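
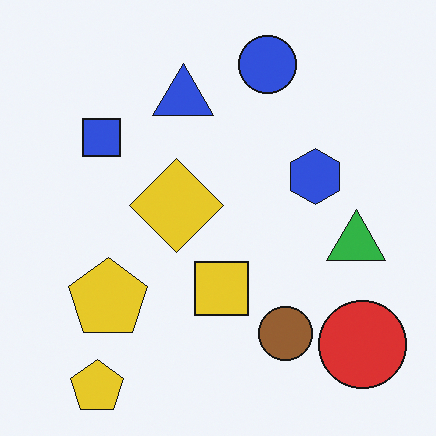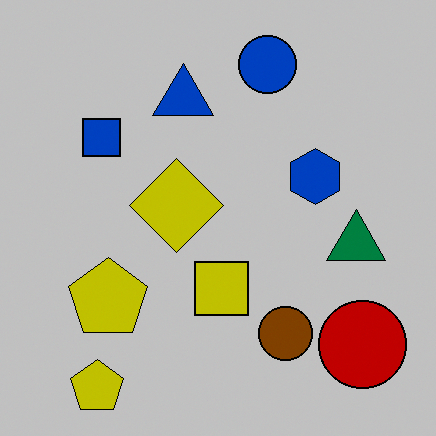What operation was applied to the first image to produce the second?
The transformation is: heavily posterized to just a handful of flat colors.

Each flat color has snapped to a coarser quantized level — most visibly, the near-white background has dropped to a flat grey.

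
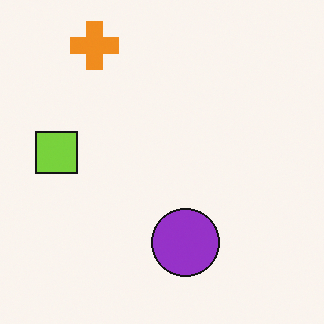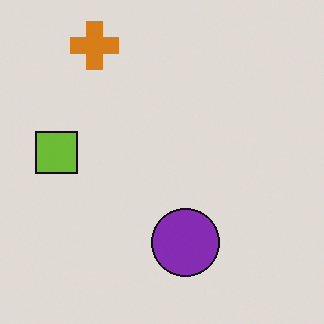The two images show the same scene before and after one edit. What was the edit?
The second image is the first slightly darkened.

Every pixel — background and shapes alike — is uniformly darkened.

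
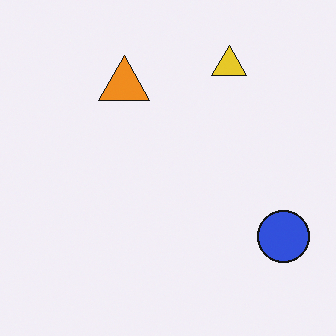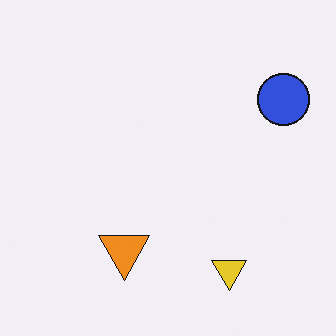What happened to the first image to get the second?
This is the original image flipped vertically (top ↔ bottom).

The yellow triangle is in the top-right of the first image and the bottom-right of the second — shapes on opposite sides of the horizontal midline have swapped in a mirror flip.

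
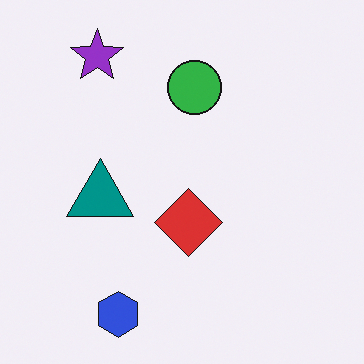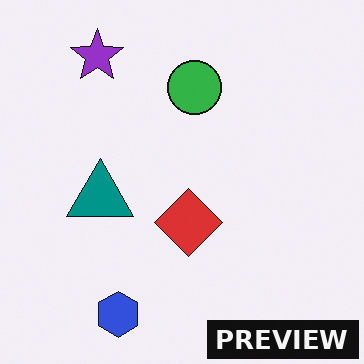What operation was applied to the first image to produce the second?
It was watermarked with the text "PREVIEW" in the lower-right corner.

A dark label reading "PREVIEW" appears in the lower-right corner.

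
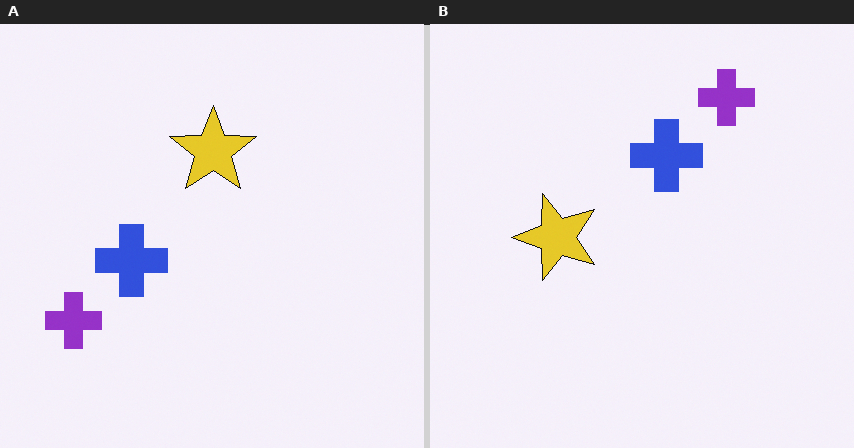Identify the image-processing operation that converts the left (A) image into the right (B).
It was transposed (reflected across the top-left ↔ bottom-right diagonal).

Shapes have swapped their row and column positions — what was in the top-right is now in the bottom-left — a diagonal reflection.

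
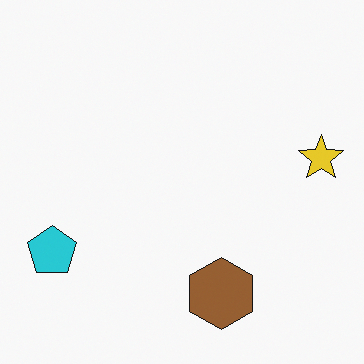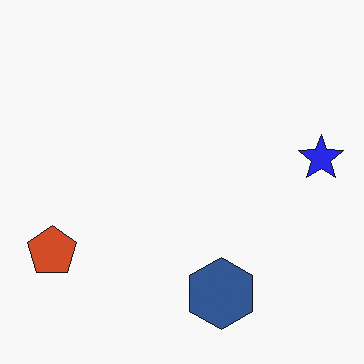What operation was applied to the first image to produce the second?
It was hue-shifted by a large amount.

Every shape's color has rotated by the same amount around the hue wheel — a uniform hue shift.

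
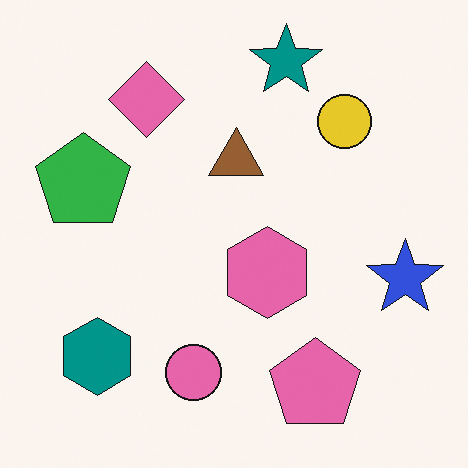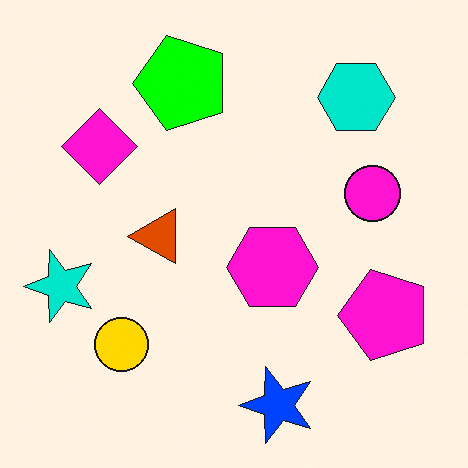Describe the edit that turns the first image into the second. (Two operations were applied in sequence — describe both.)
It was made much more vivid (saturation change), then transposed (reflected across the top-left ↔ bottom-right diagonal).

All colors are more vivid — a global saturation change. Shapes have swapped their row and column positions — what was in the top-right is now in the bottom-left — a diagonal reflection.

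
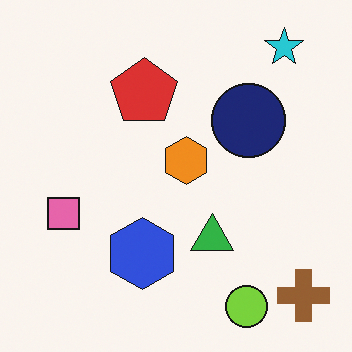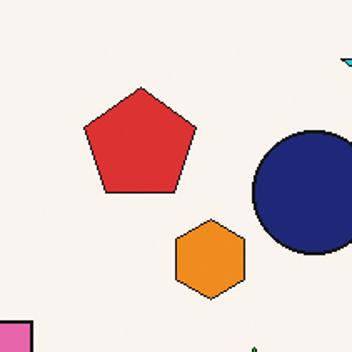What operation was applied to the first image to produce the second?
The transformation is: cropped tightly and scaled back up.

The visible shapes are larger and the field of view is narrower; shapes near the original edges may be partly or wholly outside the frame — a crop-and-rescale.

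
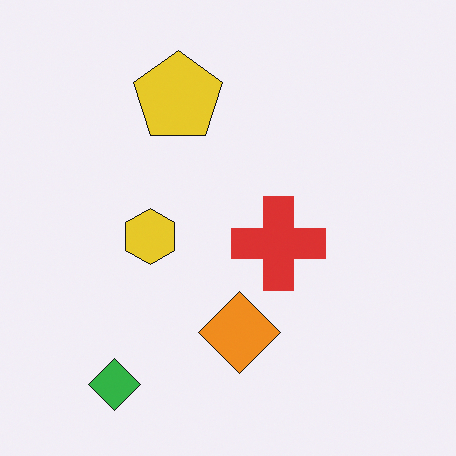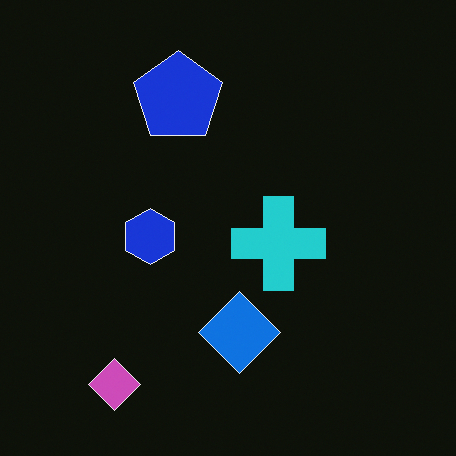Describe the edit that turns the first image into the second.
It was color-inverted (negative).

The light background has become dark and every shape's color is its complement — a photographic negative.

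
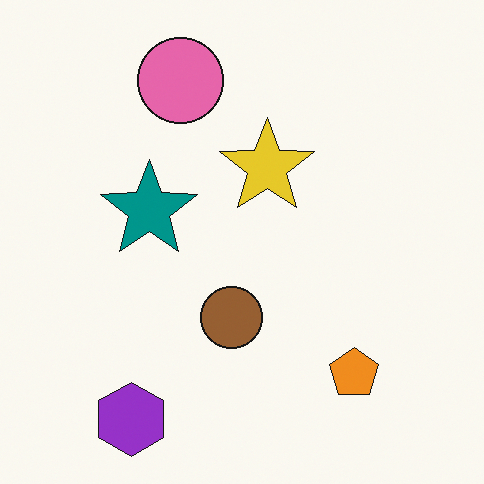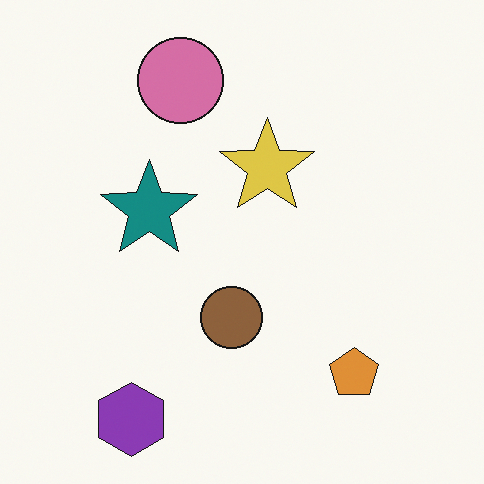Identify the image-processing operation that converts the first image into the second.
The second image is the first slightly desaturated.

All colors are more muted and greyish — a global saturation change.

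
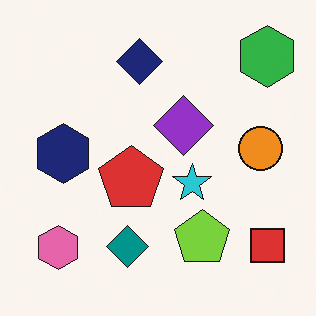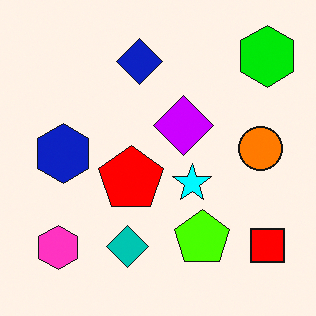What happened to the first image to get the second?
It was made much more vivid (saturation change).

All colors are more vivid — a global saturation change.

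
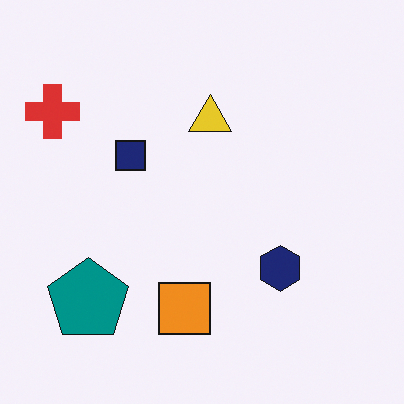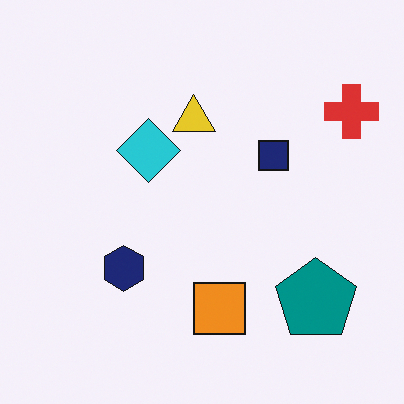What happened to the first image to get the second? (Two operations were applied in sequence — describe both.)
The second image is the first flipped horizontally (left ↔ right), then overlaid with an additional cyan diamond.

The red cross is in the top-left of the first image and the top-right of the second — shapes on opposite sides of the vertical midline have swapped in a mirror flip. A cyan diamond appears in the second image that is absent from the first.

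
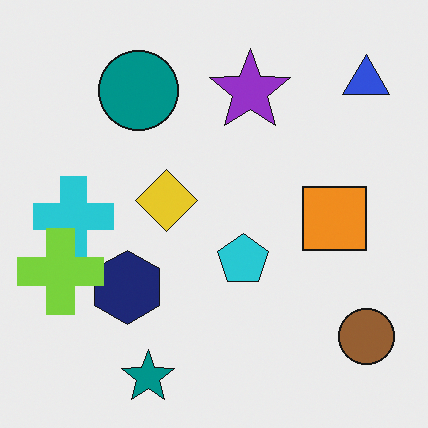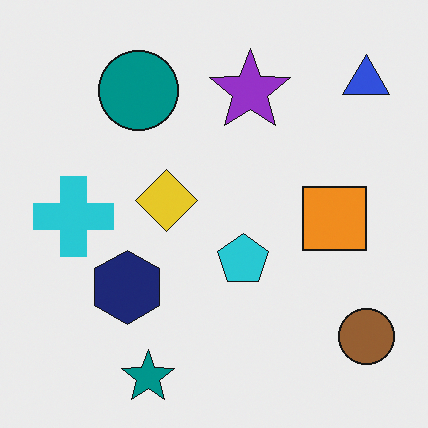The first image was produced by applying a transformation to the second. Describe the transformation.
It was overlaid with an additional lime cross.

A lime cross appears in the first image that is absent from the second.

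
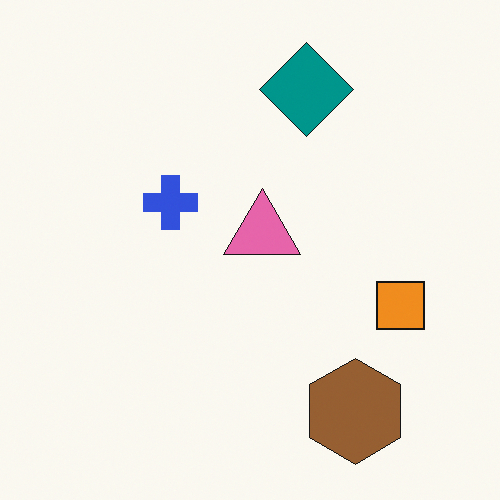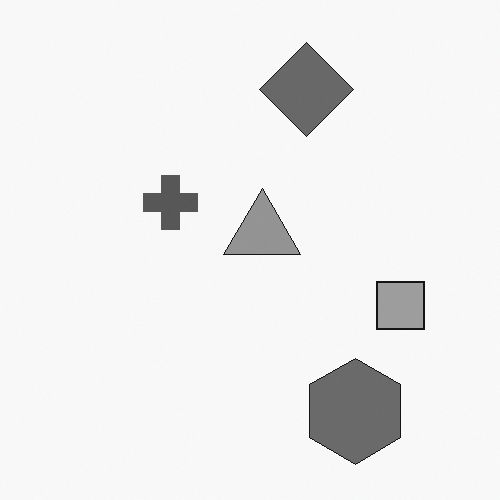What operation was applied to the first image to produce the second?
The transformation is: converted to grayscale.

All color is removed — every shape is now a shade of grey.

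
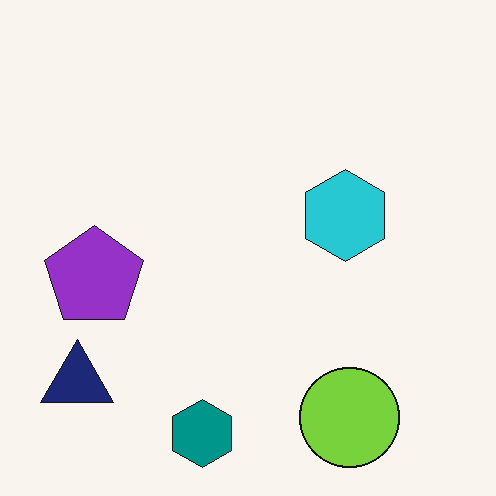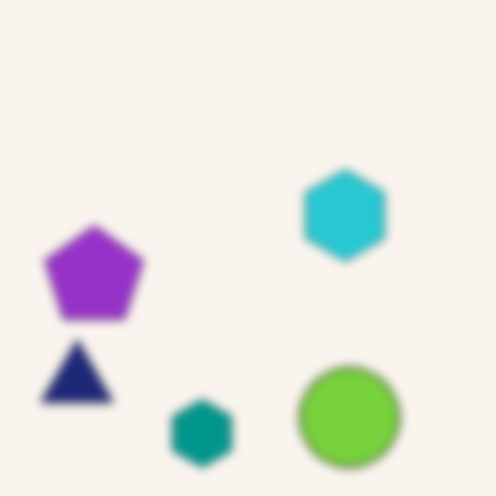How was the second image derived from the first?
The second image is the first moderately blurred.

Shape edges and outlines are uniformly softened across the whole image.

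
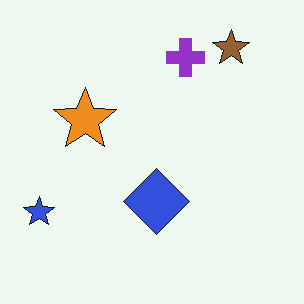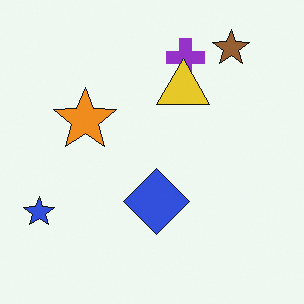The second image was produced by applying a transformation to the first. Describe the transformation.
This is the original image overlaid with an additional yellow triangle.

A yellow triangle appears in the second image that is absent from the first.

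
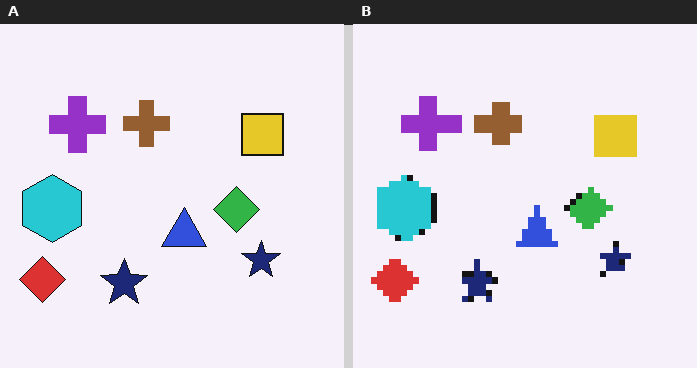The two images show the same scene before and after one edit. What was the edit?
The transformation is: pixelated into visible square blocks.

Shapes are reduced to large square blocks; fine edges and outlines are lost — a downscale-then-upscale (mosaic) effect.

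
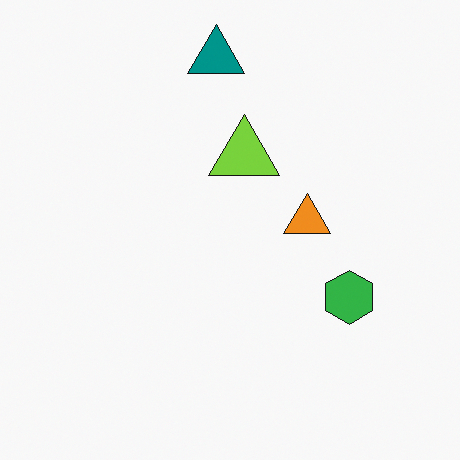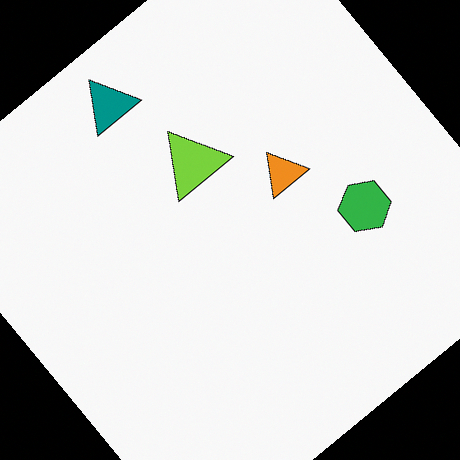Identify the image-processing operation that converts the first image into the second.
The image was rotated counter-clockwise by a large amount — several tens of degrees.

Every shape is tilted by the same angle and the image corners show triangular fill wedges — a whole-image rotation by a non-right angle.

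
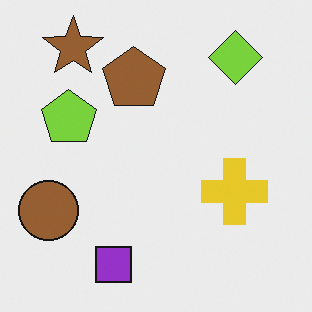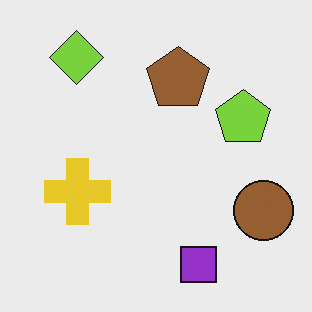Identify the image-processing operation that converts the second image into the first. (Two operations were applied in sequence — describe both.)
It was flipped horizontally (left ↔ right), then overlaid with an additional brown star.

The brown circle is in the bottom-right of the second image and the bottom-left of the first — shapes on opposite sides of the vertical midline have swapped in a mirror flip. A brown star appears in the first image that is absent from the second.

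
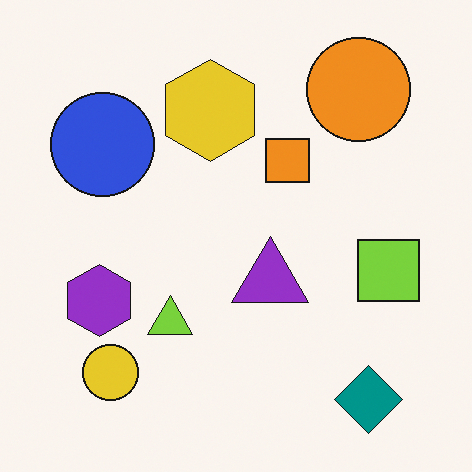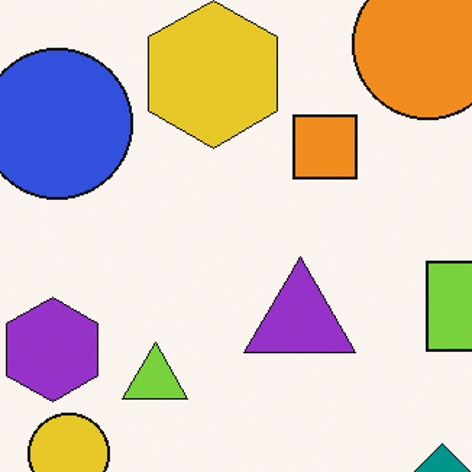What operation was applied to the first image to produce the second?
It was cropped to a modestly smaller region and rescaled.

The visible shapes are larger and the field of view is narrower; shapes near the original edges may be partly or wholly outside the frame — a crop-and-rescale.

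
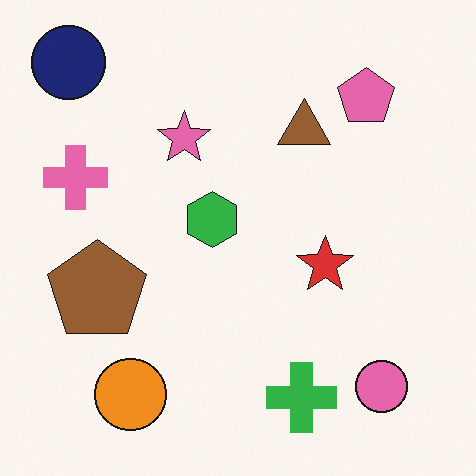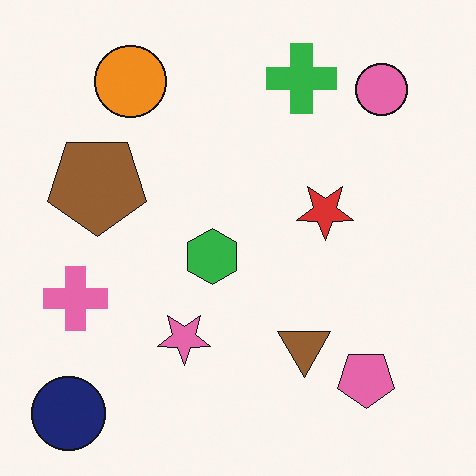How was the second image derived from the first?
The second image is the first flipped vertically (top ↔ bottom).

The navy circle is in the top-left of the first image and the bottom-left of the second — shapes on opposite sides of the horizontal midline have swapped in a mirror flip.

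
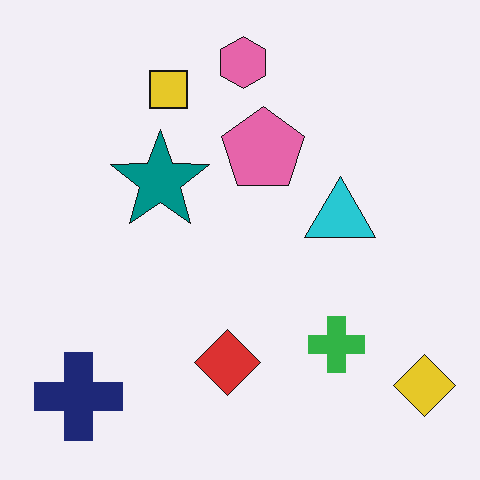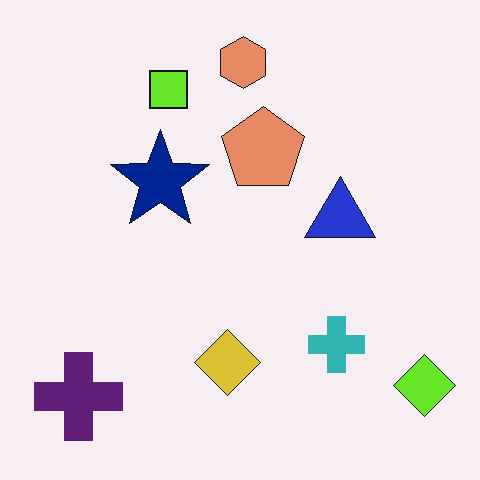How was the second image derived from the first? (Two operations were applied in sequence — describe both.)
It was hue-shifted slightly, then given moderate JPEG compression.

Every shape's color has rotated by the same amount around the hue wheel — a uniform hue shift. Blocky 8×8 compression artifacts appear around shape edges and the flat background shows ringing — characteristic JPEG degradation.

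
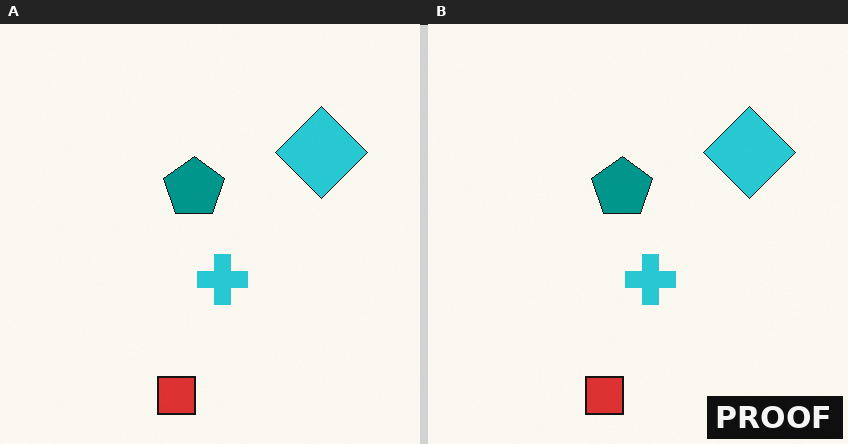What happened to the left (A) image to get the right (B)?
The right (B) image is the left (A) watermarked with the text "PROOF" in the lower-right corner.

A dark label reading "PROOF" appears in the lower-right corner.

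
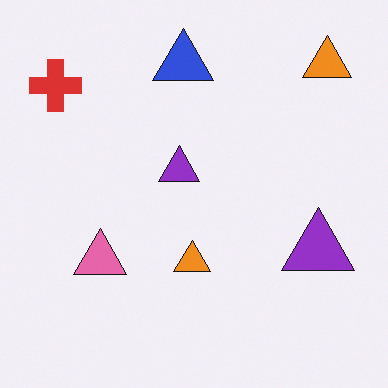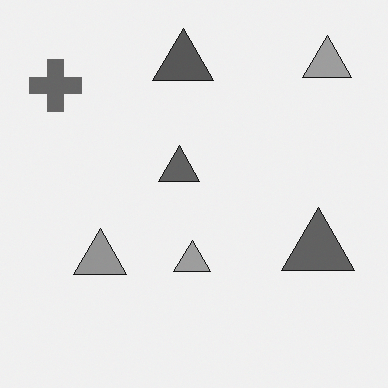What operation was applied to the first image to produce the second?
It was converted to grayscale.

All color is removed — every shape is now a shade of grey.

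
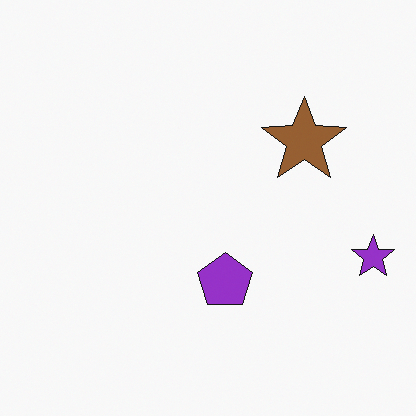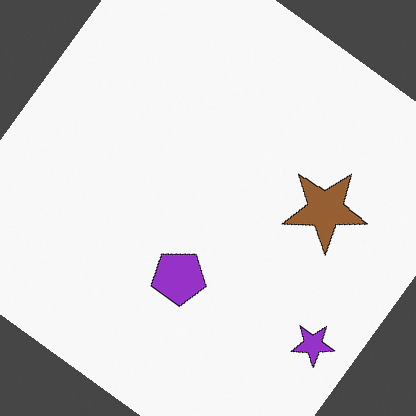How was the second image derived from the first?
This is the original image rotated clockwise by a large amount — several tens of degrees.

Every shape is tilted by the same angle and the image corners show triangular fill wedges — a whole-image rotation by a non-right angle.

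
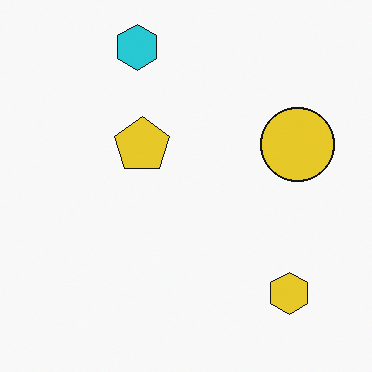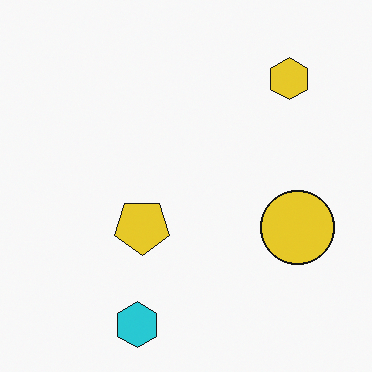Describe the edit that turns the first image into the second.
This is the original image flipped vertically (top ↔ bottom).

The cyan hexagon is in the top of the first image and the bottom of the second — shapes on opposite sides of the horizontal midline have swapped in a mirror flip.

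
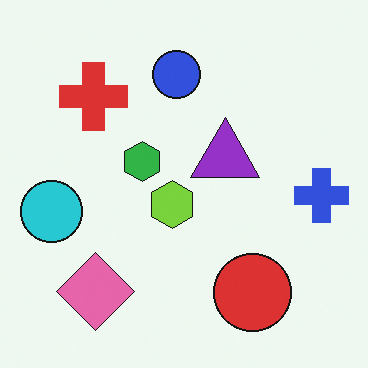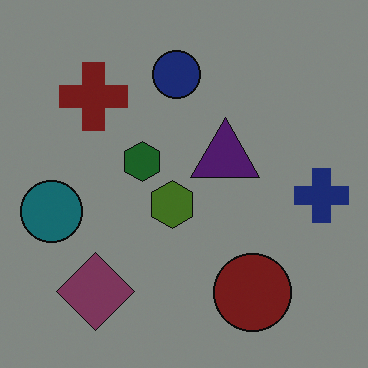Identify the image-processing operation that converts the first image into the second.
Darkened a lot.

Every pixel — background and shapes alike — is uniformly darkened.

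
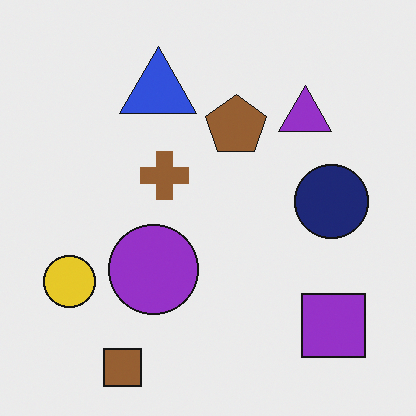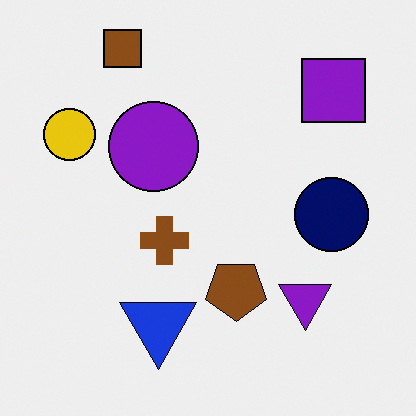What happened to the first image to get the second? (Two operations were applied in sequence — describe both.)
The transformation is: flipped vertically (top ↔ bottom), then given slightly increased contrast.

The brown square is in the bottom-left of the first image and the top-left of the second — shapes on opposite sides of the horizontal midline have swapped in a mirror flip. Tones are pushed away from mid-grey across the whole image — a global contrast change.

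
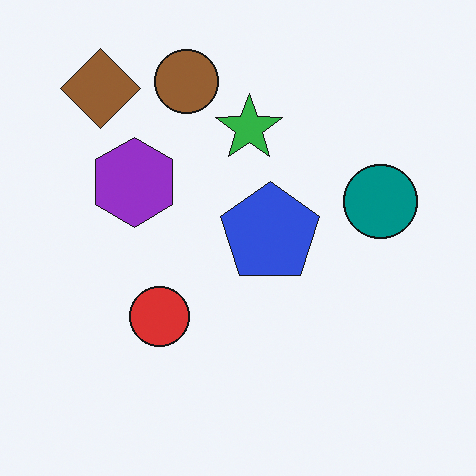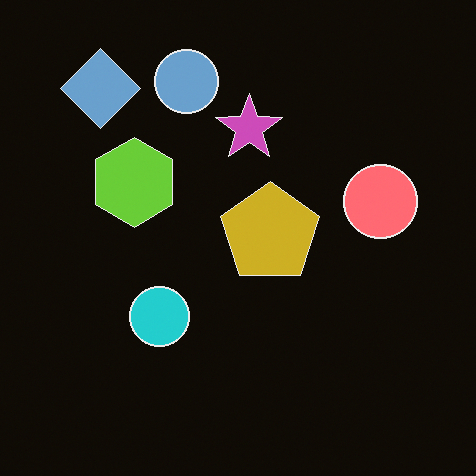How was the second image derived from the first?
The transformation is: color-inverted (negative).

The light background has become dark and every shape's color is its complement — a photographic negative.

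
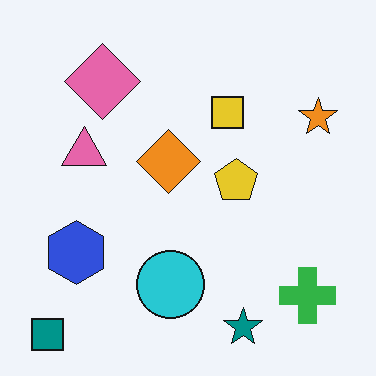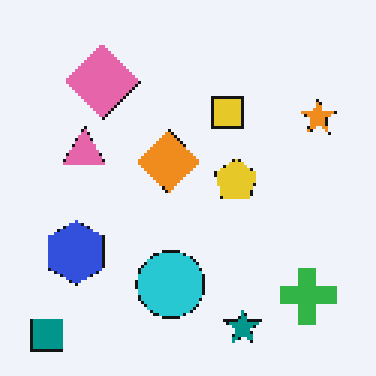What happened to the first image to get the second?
The image was lightly pixelated (a mild mosaic effect).

Shapes are reduced to large square blocks; fine edges and outlines are lost — a downscale-then-upscale (mosaic) effect.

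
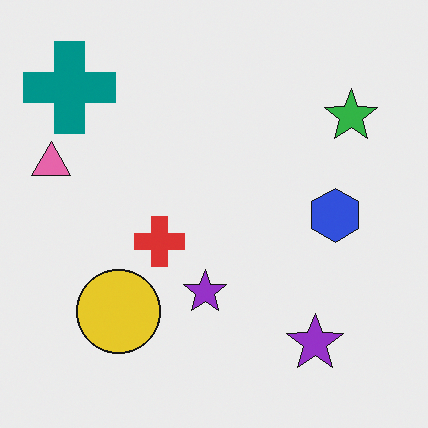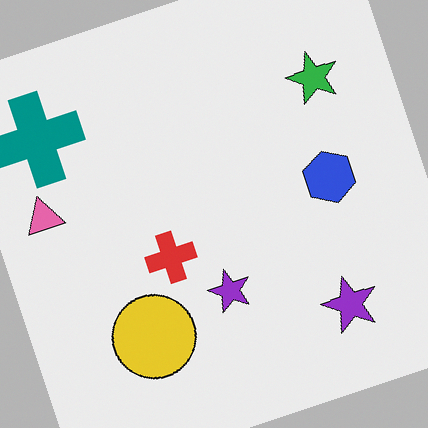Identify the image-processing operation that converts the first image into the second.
The transformation is: rotated counter-clockwise by a clearly visible amount.

Every shape is tilted by the same angle and the image corners show triangular fill wedges — a whole-image rotation by a non-right angle.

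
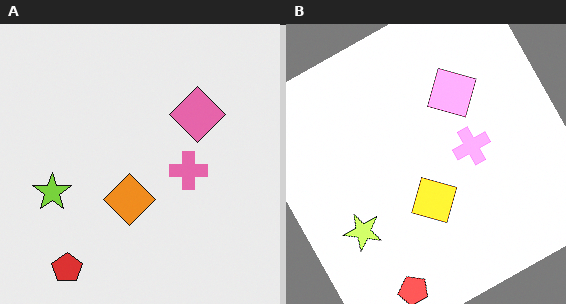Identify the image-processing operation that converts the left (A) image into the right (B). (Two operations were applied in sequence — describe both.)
The image was rotated counter-clockwise by a moderate amount, then noticeably brightened.

Every shape is tilted by the same angle and the image corners show triangular fill wedges — a whole-image rotation by a non-right angle. Every pixel — background and shapes alike — is uniformly brightened.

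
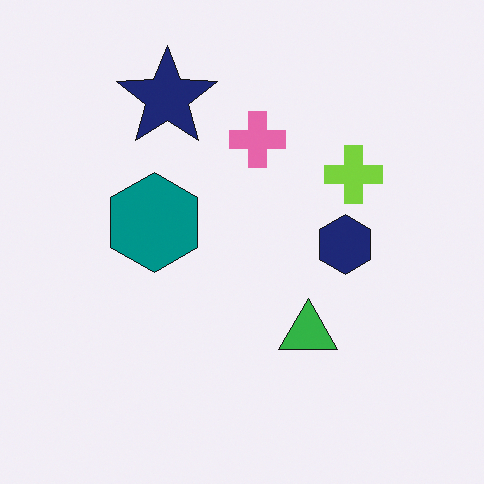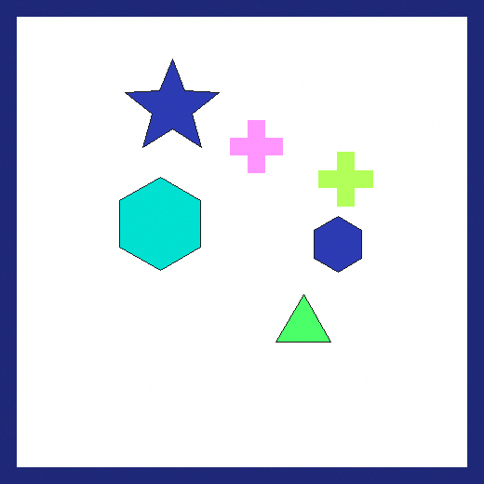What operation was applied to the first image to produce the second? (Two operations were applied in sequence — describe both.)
This is the original image substantially brightened, then framed with a navy border.

Every pixel — background and shapes alike — is uniformly brightened. A solid navy frame runs around the edge of the second image, with the content slightly shrunk inside it.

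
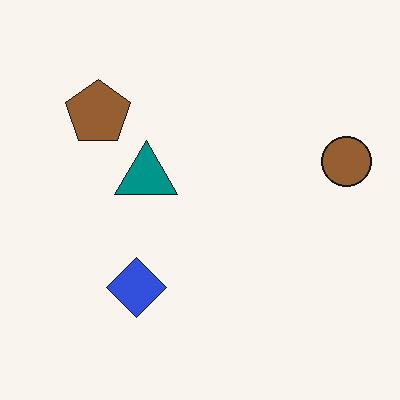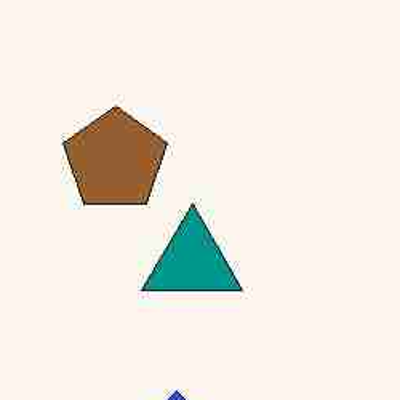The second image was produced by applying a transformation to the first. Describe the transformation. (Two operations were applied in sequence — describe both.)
This is the original image degraded with heavy JPEG compression, then cropped to a modestly smaller region and rescaled.

Blocky 8×8 compression artifacts appear around shape edges and the flat background shows ringing — characteristic JPEG degradation. The visible shapes are larger and the field of view is narrower; shapes near the original edges may be partly or wholly outside the frame — a crop-and-rescale.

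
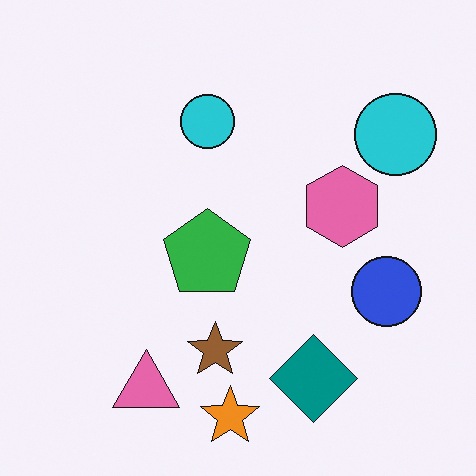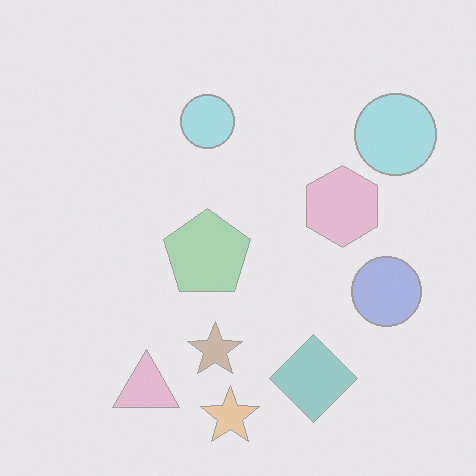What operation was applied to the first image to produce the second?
The image was given much lower contrast.

Tones are pushed toward mid-grey across the whole image — a global contrast change.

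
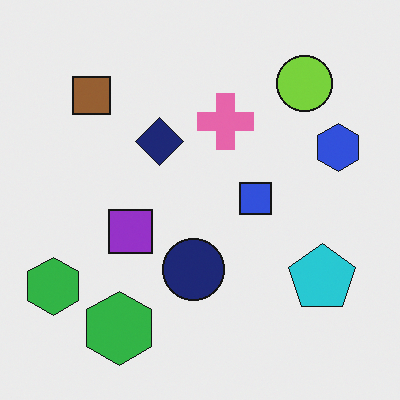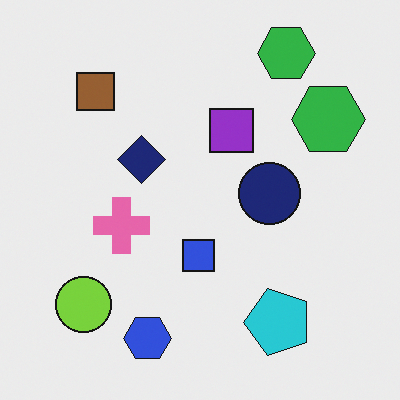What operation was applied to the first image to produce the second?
The transformation is: transposed (reflected across the top-left ↔ bottom-right diagonal).

Shapes have swapped their row and column positions — what was in the top-right is now in the bottom-left — a diagonal reflection.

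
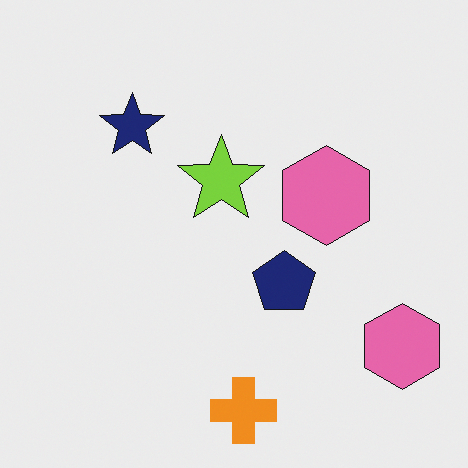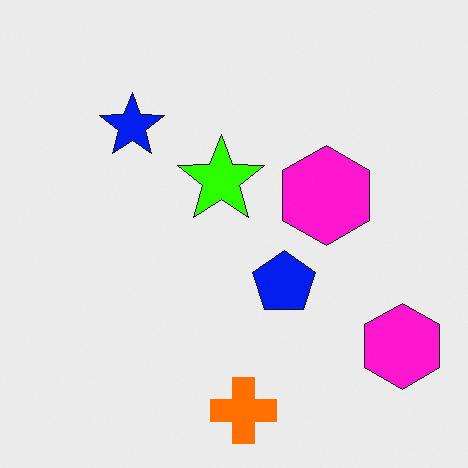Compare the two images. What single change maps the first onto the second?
Made much more vivid (saturation change).

All colors are more vivid — a global saturation change.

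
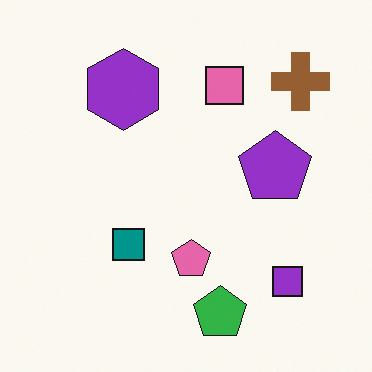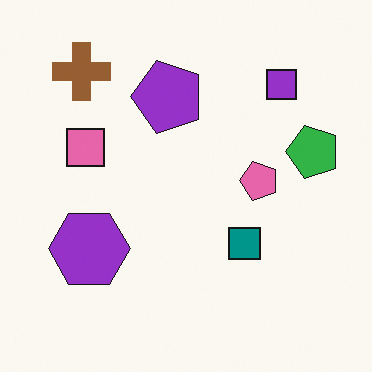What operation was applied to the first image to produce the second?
The image was rotated 90° counter-clockwise.

The brown cross sits in the top-right of the first image and the top-left of the second — consistent with a whole-image 90° counter-clockwise rotation.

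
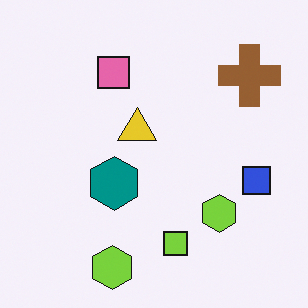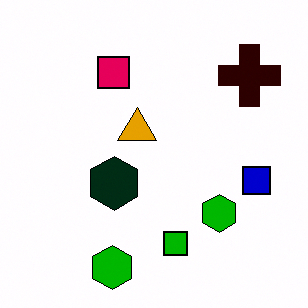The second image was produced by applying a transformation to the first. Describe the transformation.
This is the original image boosted in contrast.

Tones are pushed away from mid-grey across the whole image — a global contrast change.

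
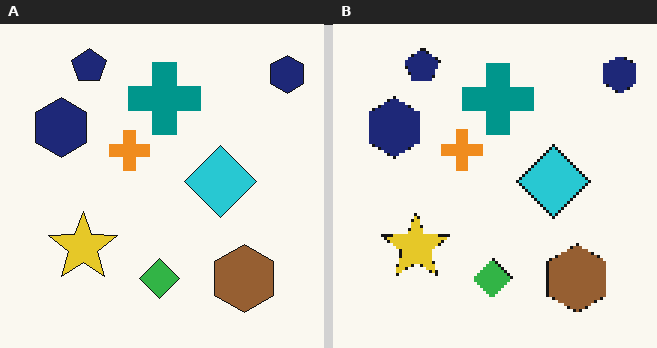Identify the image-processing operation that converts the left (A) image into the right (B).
This is the original image mildly pixelated.

Shapes are reduced to large square blocks; fine edges and outlines are lost — a downscale-then-upscale (mosaic) effect.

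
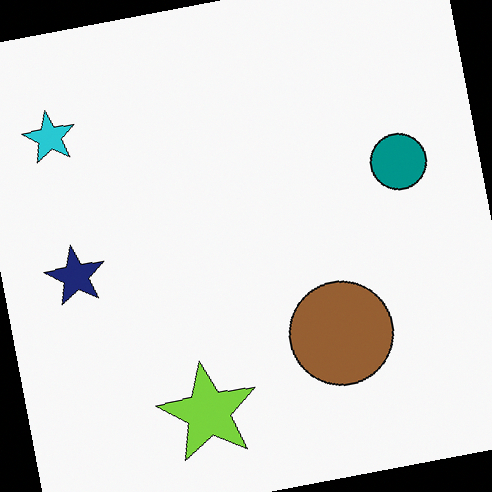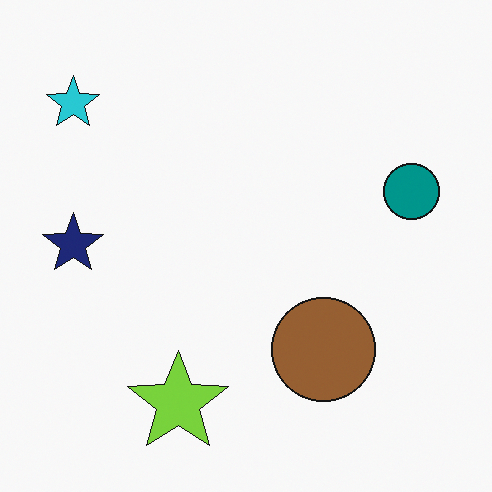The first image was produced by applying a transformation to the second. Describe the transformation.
The image was rotated counter-clockwise by a small amount.

Every shape is tilted by the same angle and the image corners show triangular fill wedges — a whole-image rotation by a non-right angle.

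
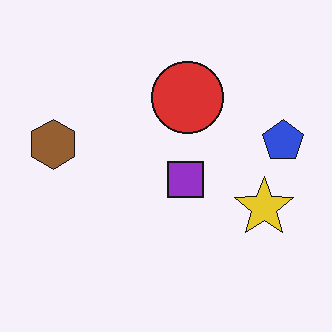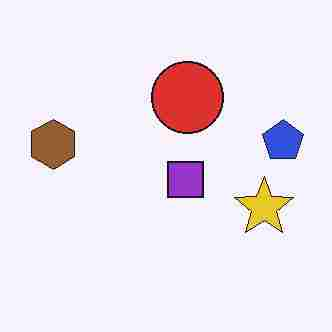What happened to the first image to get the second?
The second image is the first heavily JPEG-compressed with obvious blocking artifacts.

Blocky 8×8 compression artifacts appear around shape edges and the flat background shows ringing — characteristic JPEG degradation.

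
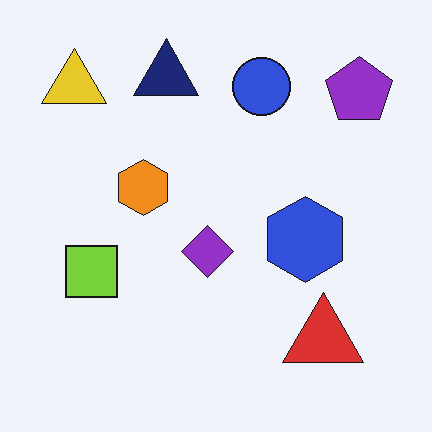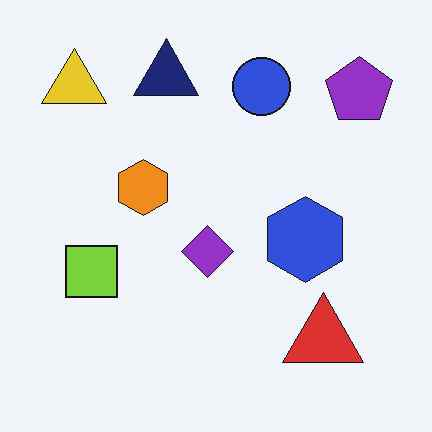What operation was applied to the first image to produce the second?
The transformation is: JPEG-compressed with visible artifacts.

Blocky 8×8 compression artifacts appear around shape edges and the flat background shows ringing — characteristic JPEG degradation.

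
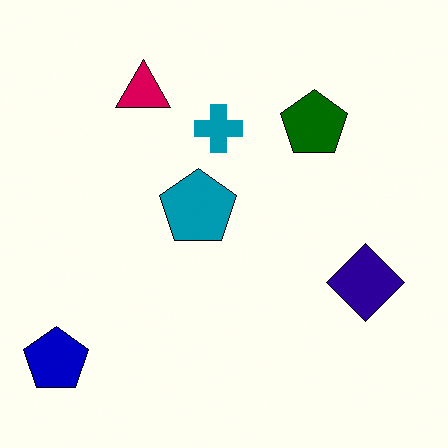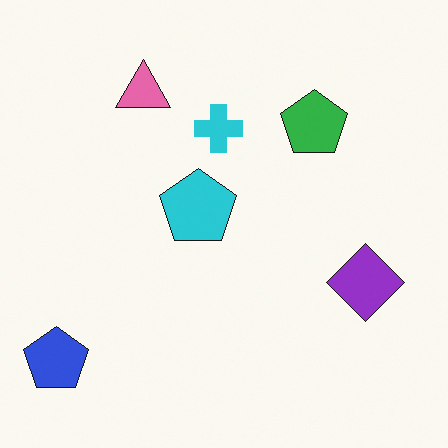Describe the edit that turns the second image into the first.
The first image is the second boosted in contrast.

Tones are pushed away from mid-grey across the whole image — a global contrast change.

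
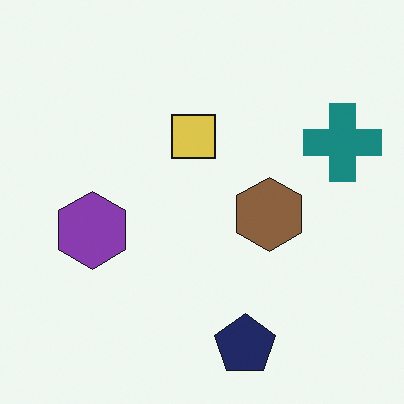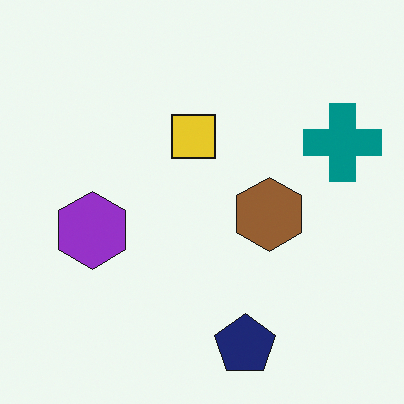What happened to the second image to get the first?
The transformation is: slightly desaturated.

All colors are more muted and greyish — a global saturation change.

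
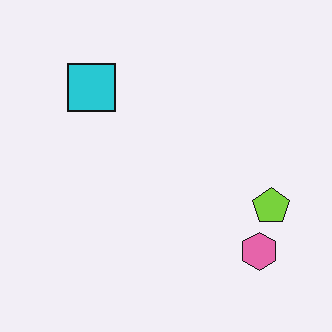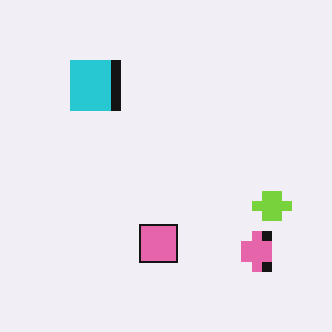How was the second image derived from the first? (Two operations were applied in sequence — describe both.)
The second image is the first heavily pixelated into large blocks, then overlaid with an additional pink square.

Shapes are reduced to large square blocks; fine edges and outlines are lost — a downscale-then-upscale (mosaic) effect. A pink square appears in the second image that is absent from the first.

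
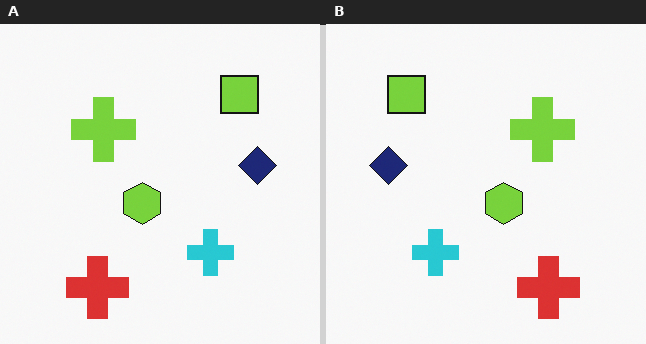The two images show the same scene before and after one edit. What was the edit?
This is the original image flipped horizontally (left ↔ right).

The navy diamond is in the right of the left (A) image and the left of the right (B) — shapes on opposite sides of the vertical midline have swapped in a mirror flip.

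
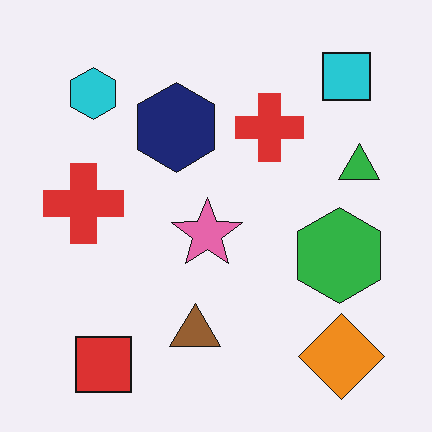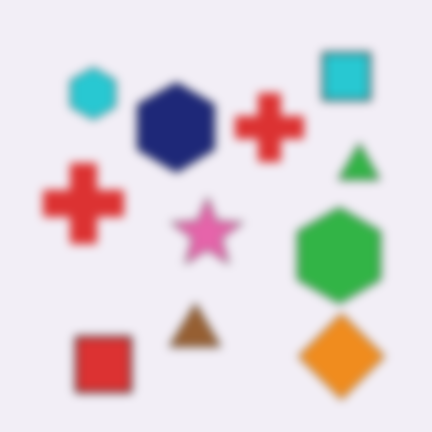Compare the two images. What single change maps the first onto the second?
It was moderately blurred.

Shape edges and outlines are uniformly softened across the whole image.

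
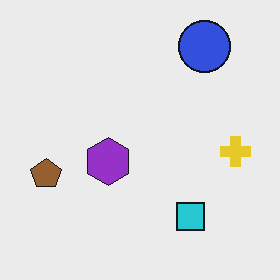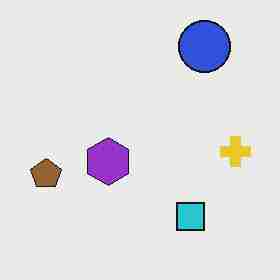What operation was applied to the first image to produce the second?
The image was degraded with heavy JPEG compression.

Blocky 8×8 compression artifacts appear around shape edges and the flat background shows ringing — characteristic JPEG degradation.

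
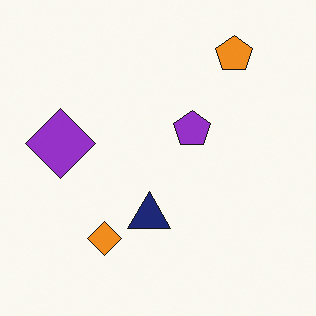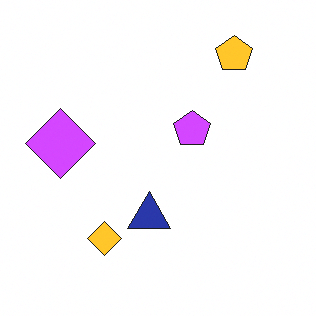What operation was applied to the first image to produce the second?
The transformation is: substantially brightened.

Every pixel — background and shapes alike — is uniformly brightened.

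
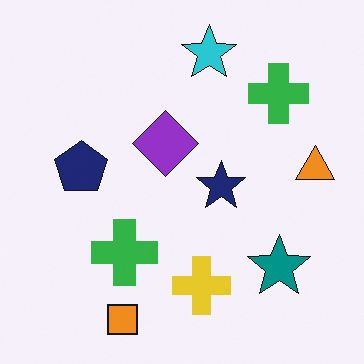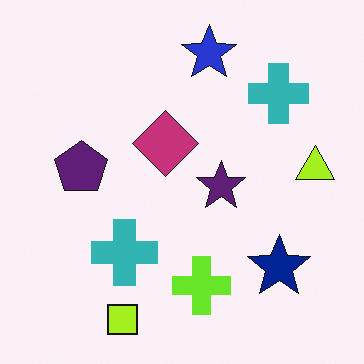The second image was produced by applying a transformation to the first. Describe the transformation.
The image was hue-shifted slightly.

Every shape's color has rotated by the same amount around the hue wheel — a uniform hue shift.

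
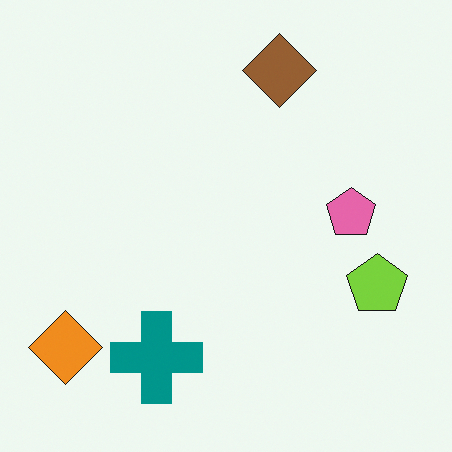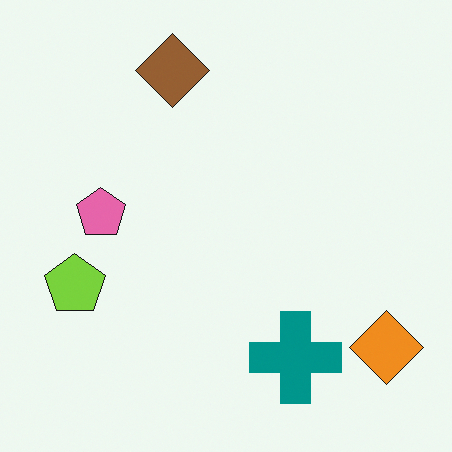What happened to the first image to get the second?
It was flipped horizontally (left ↔ right).

The orange diamond is in the bottom-left of the first image and the bottom-right of the second — shapes on opposite sides of the vertical midline have swapped in a mirror flip.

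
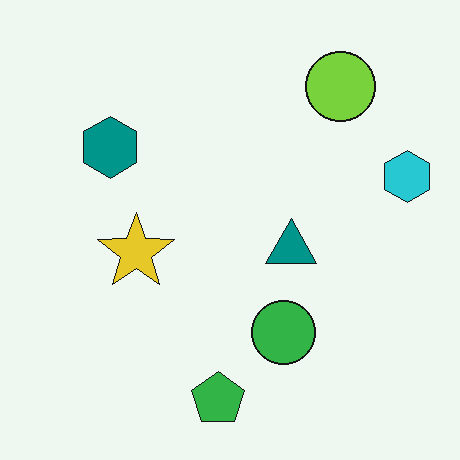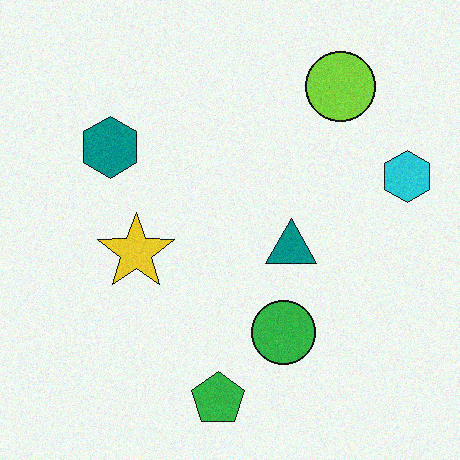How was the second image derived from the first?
The image was degraded with light additive noise.

Random speckle covers the whole image, including the flat background.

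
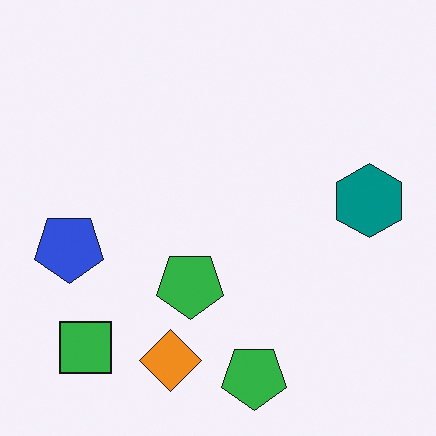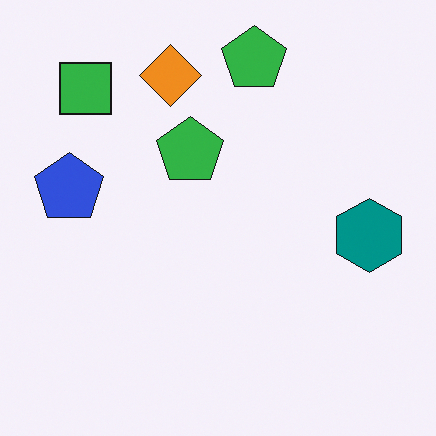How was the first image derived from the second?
Flipped vertically (top ↔ bottom).

The orange diamond is in the top of the second image and the bottom of the first — shapes on opposite sides of the horizontal midline have swapped in a mirror flip.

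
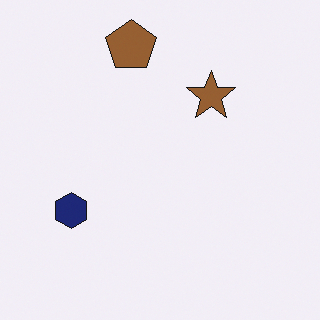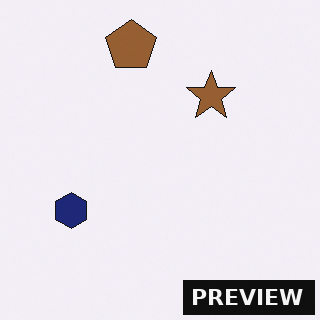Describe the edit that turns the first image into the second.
It was watermarked with the text "PREVIEW" in the lower-right corner.

A dark label reading "PREVIEW" appears in the lower-right corner.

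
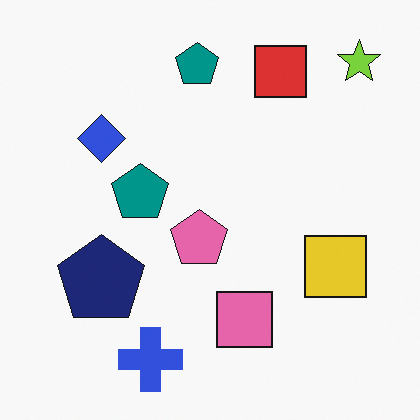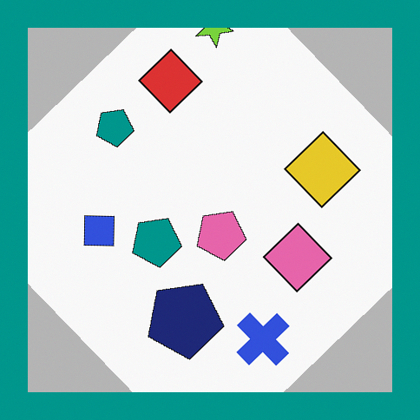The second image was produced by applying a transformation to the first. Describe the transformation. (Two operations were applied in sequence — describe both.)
It was rotated counter-clockwise by a large amount — several tens of degrees, then framed with a teal border.

Every shape is tilted by the same angle and the image corners show triangular fill wedges — a whole-image rotation by a non-right angle. A solid teal frame runs around the edge of the second image, with the content slightly shrunk inside it.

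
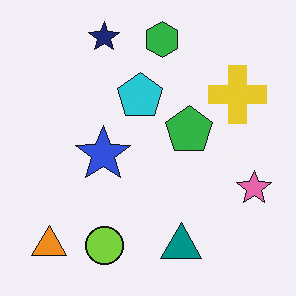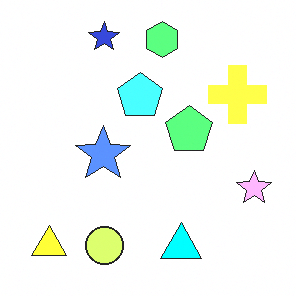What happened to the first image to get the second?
This is the original image substantially brightened.

Every pixel — background and shapes alike — is uniformly brightened.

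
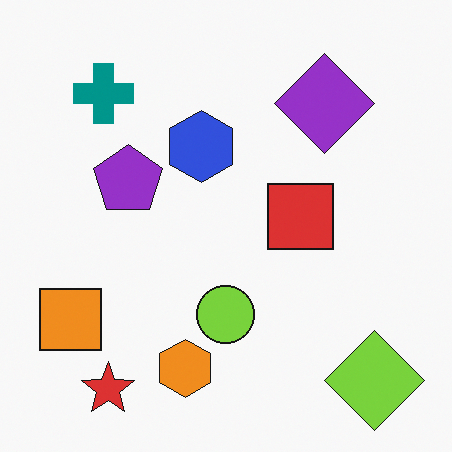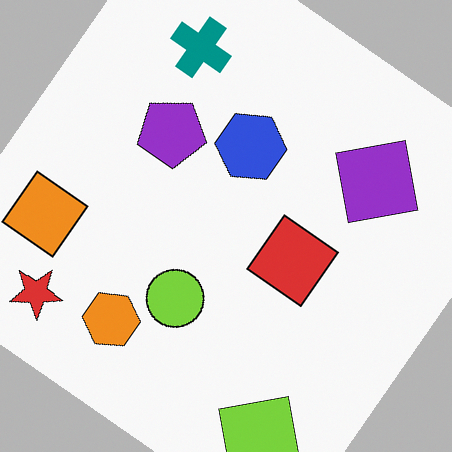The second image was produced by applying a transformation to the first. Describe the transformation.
It was rotated clockwise by a large amount — several tens of degrees.

Every shape is tilted by the same angle and the image corners show triangular fill wedges — a whole-image rotation by a non-right angle.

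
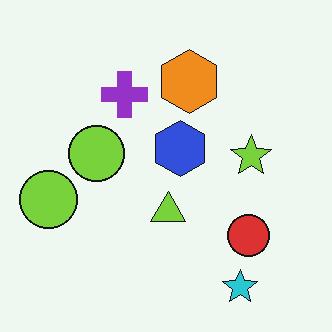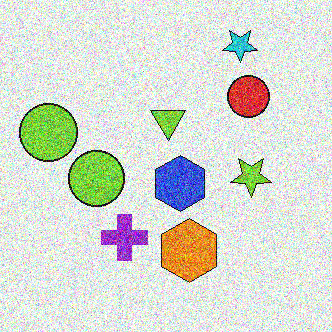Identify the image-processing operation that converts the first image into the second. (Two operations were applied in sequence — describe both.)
Flipped vertically (top ↔ bottom), then degraded with heavy additive noise.

The cyan star is in the bottom-right of the first image and the top-right of the second — shapes on opposite sides of the horizontal midline have swapped in a mirror flip. Random speckle covers the whole image, including the flat background.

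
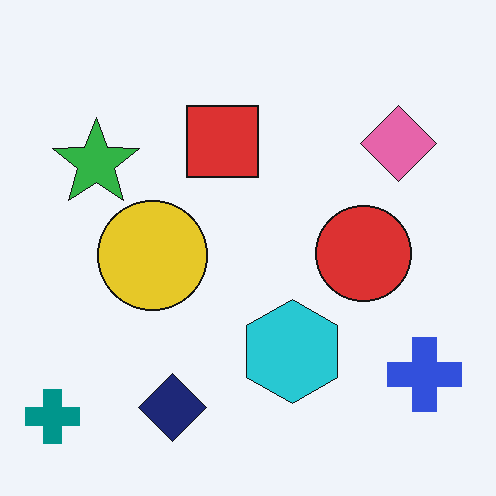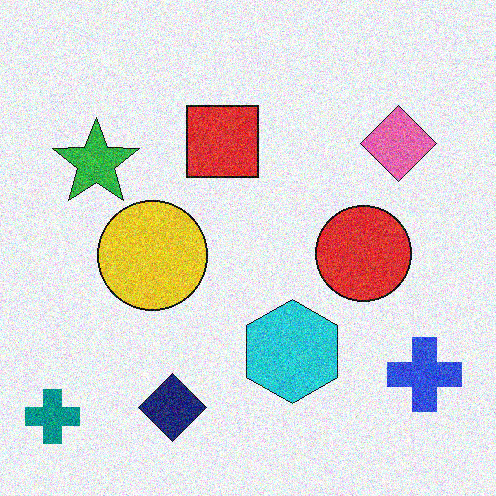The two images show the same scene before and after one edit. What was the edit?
This is the original image degraded with visible gaussian noise.

Random speckle covers the whole image, including the flat background.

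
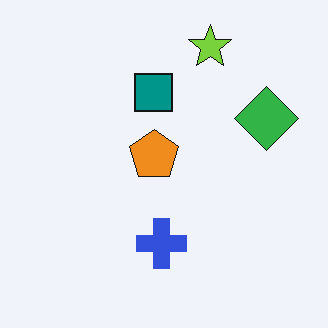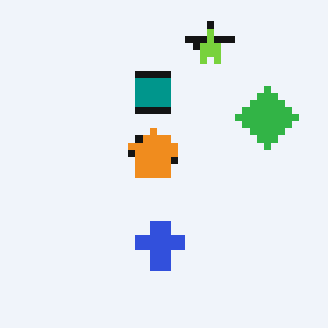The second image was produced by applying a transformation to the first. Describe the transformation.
It was pixelated into visible square blocks.

Shapes are reduced to large square blocks; fine edges and outlines are lost — a downscale-then-upscale (mosaic) effect.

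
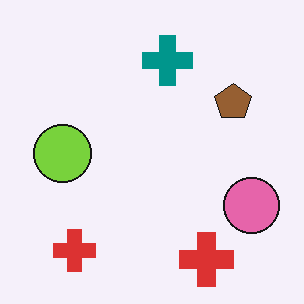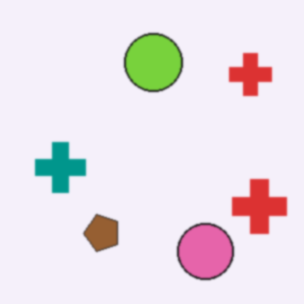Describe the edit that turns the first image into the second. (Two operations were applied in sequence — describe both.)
Transposed (reflected across the top-left ↔ bottom-right diagonal), then slightly softened.

Shapes have swapped their row and column positions — what was in the top-right is now in the bottom-left — a diagonal reflection. Shape edges and outlines are uniformly softened across the whole image.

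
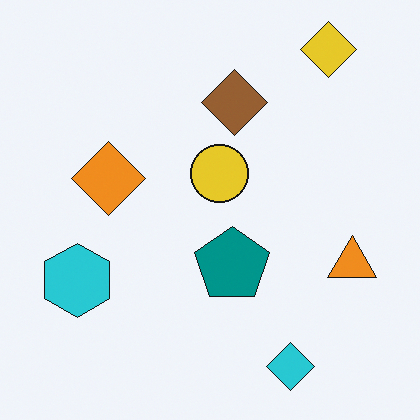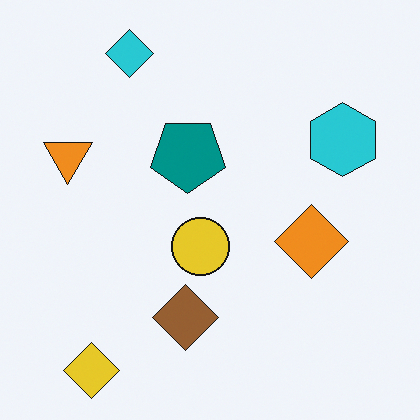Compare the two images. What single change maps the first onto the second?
The transformation is: rotated 180°.

The yellow diamond sits in the top-right of the first image and the bottom-left of the second — consistent with a whole-image 180° rotation.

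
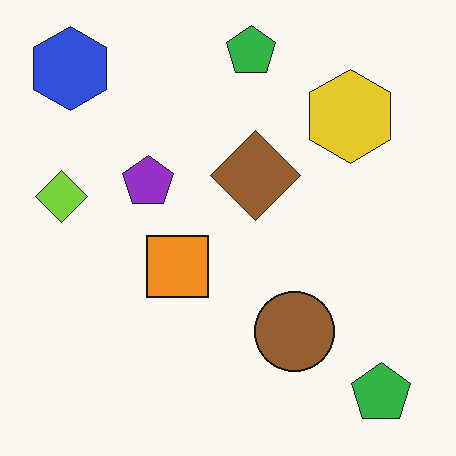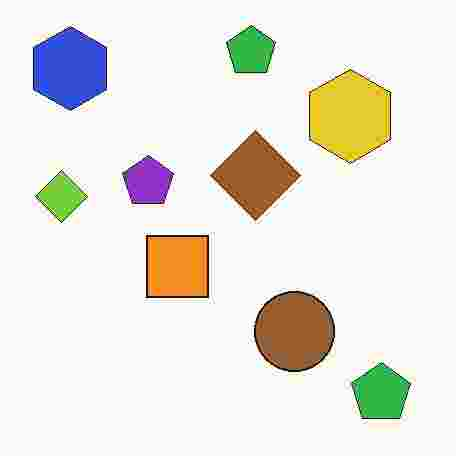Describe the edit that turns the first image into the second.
The second image is the first heavily JPEG-compressed with obvious blocking artifacts.

Blocky 8×8 compression artifacts appear around shape edges and the flat background shows ringing — characteristic JPEG degradation.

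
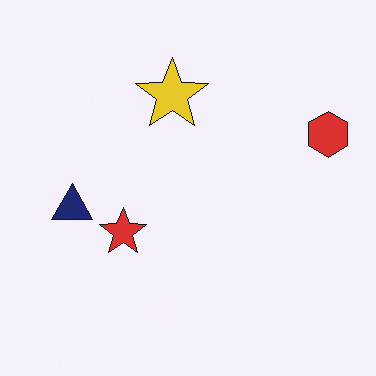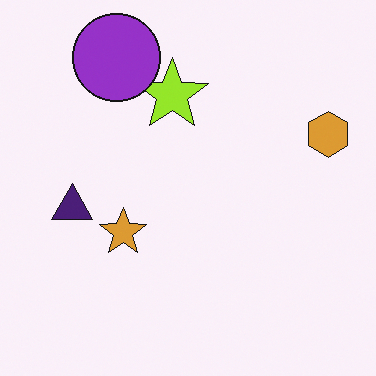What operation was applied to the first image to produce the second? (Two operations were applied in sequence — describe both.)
The image was hue-shifted by a small amount, then overlaid with an additional purple circle.

Every shape's color has rotated by the same amount around the hue wheel — a uniform hue shift. A purple circle appears in the second image that is absent from the first.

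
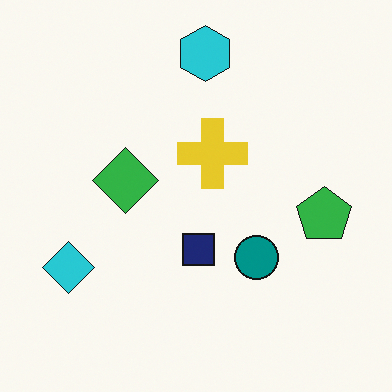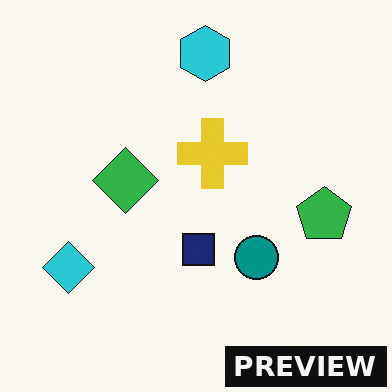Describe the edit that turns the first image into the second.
The second image is the first watermarked with the text "PREVIEW" in the lower-right corner.

A dark label reading "PREVIEW" appears in the lower-right corner.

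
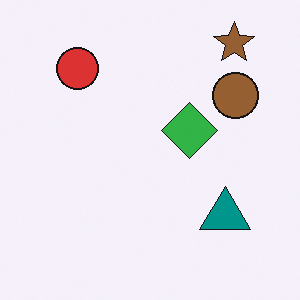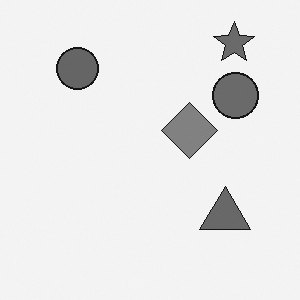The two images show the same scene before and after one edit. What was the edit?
Converted to grayscale.

All color is removed — every shape is now a shade of grey.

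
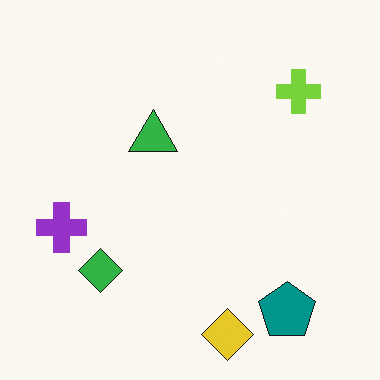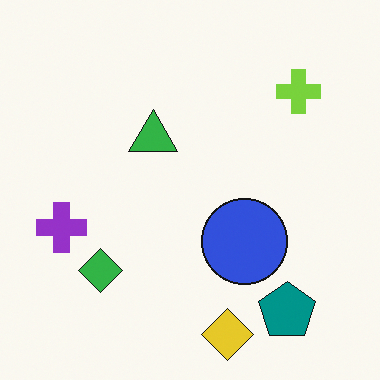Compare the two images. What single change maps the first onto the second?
The transformation is: overlaid with an additional blue circle.

A blue circle appears in the second image that is absent from the first.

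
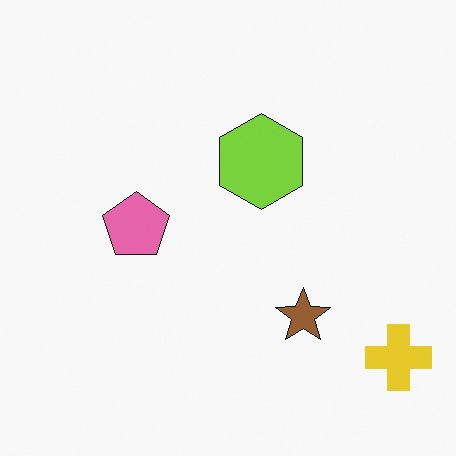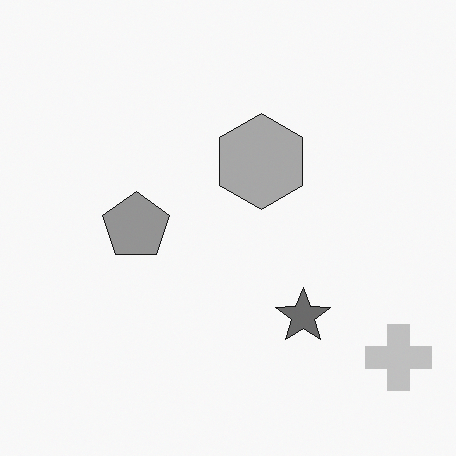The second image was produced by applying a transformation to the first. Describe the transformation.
The second image is the first converted to grayscale.

All color is removed — every shape is now a shade of grey.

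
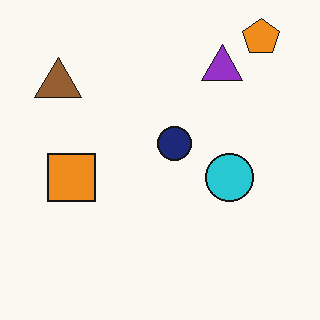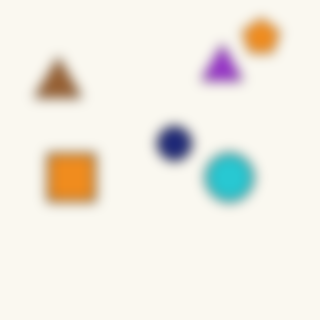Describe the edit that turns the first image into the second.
The second image is the first strongly gaussian-blurred.

Shape edges and outlines are uniformly softened across the whole image.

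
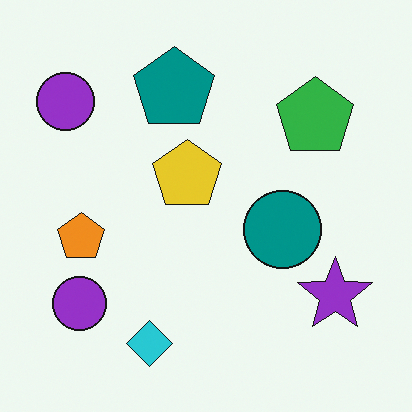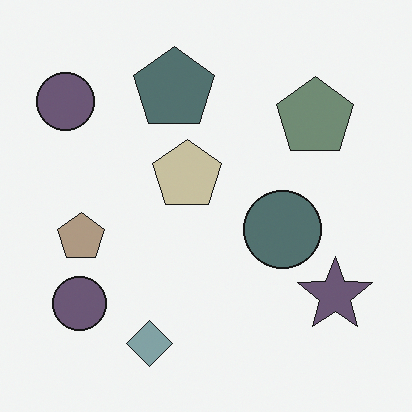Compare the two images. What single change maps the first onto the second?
This is the original image heavily desaturated.

All colors are more muted and greyish — a global saturation change.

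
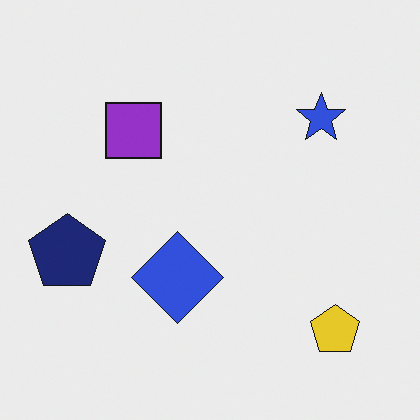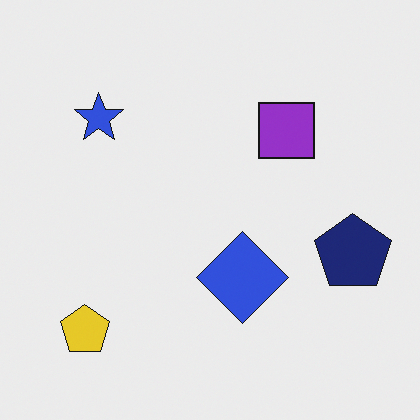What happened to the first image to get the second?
The image was flipped horizontally (left ↔ right).

The navy pentagon is in the left of the first image and the right of the second — shapes on opposite sides of the vertical midline have swapped in a mirror flip.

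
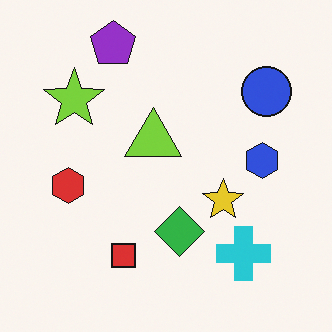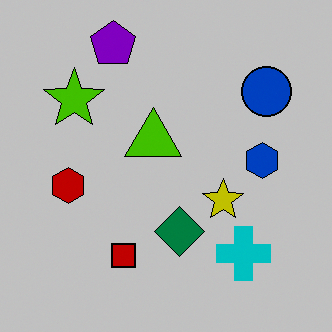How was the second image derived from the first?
The second image is the first aggressively posterized.

Each flat color has snapped to a coarser quantized level — most visibly, the near-white background has dropped to a flat grey.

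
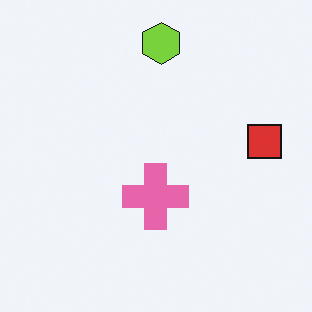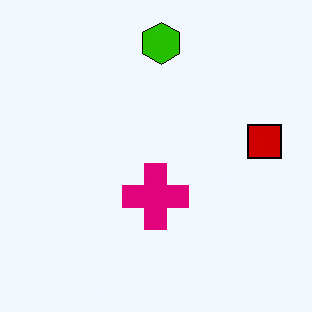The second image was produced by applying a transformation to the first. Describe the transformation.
This is the original image given much higher contrast.

Tones are pushed away from mid-grey across the whole image — a global contrast change.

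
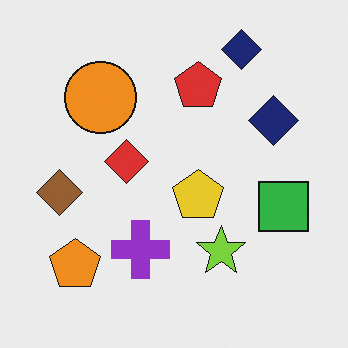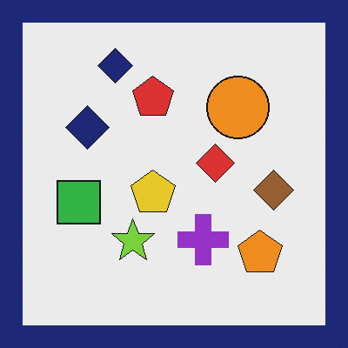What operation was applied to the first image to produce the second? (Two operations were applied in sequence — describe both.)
It was flipped horizontally (left ↔ right), then framed with a navy border.

The brown diamond is in the left of the first image and the right of the second — shapes on opposite sides of the vertical midline have swapped in a mirror flip. A solid navy frame runs around the edge of the second image, with the content slightly shrunk inside it.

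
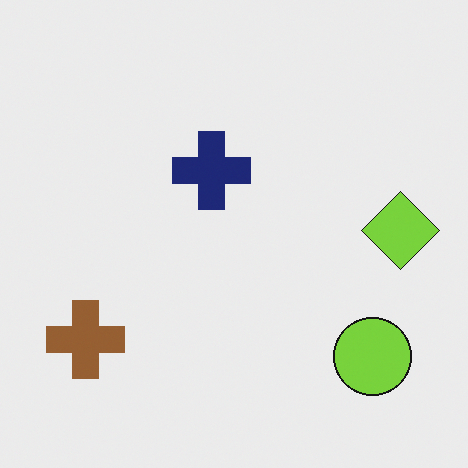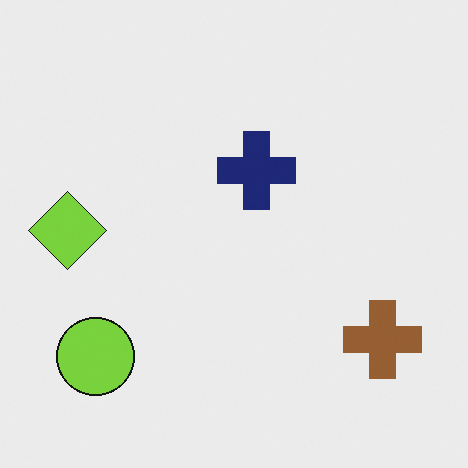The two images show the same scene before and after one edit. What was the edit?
This is the original image flipped horizontally (left ↔ right).

The lime diamond is in the right of the first image and the left of the second — shapes on opposite sides of the vertical midline have swapped in a mirror flip.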